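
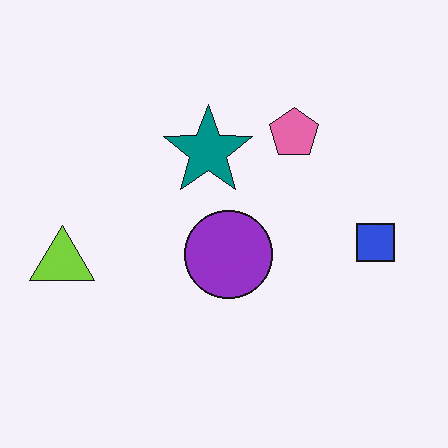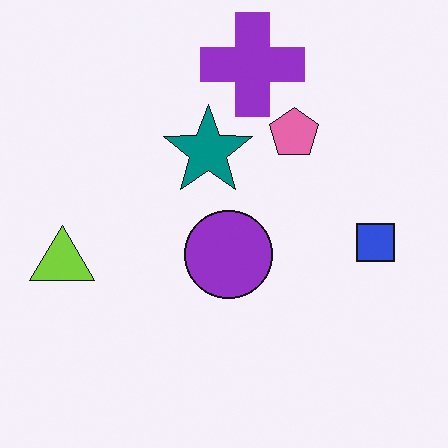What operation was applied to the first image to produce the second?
This is the original image overlaid with an additional purple cross.

A purple cross appears in the second image that is absent from the first.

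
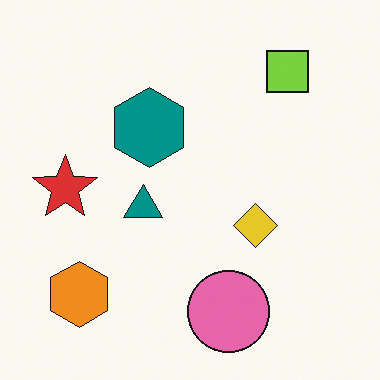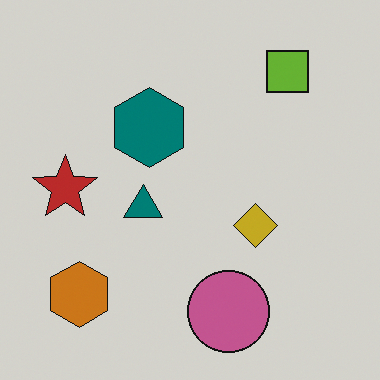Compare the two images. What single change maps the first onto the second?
The second image is the first slightly darkened.

Every pixel — background and shapes alike — is uniformly darkened.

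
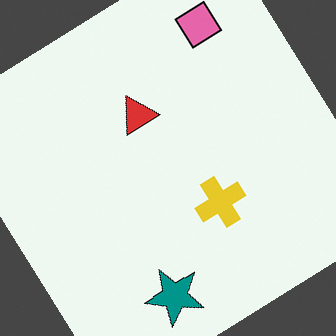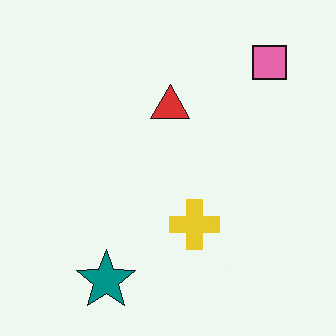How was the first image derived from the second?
The transformation is: rotated counter-clockwise by a large amount — several tens of degrees.

Every shape is tilted by the same angle and the image corners show triangular fill wedges — a whole-image rotation by a non-right angle.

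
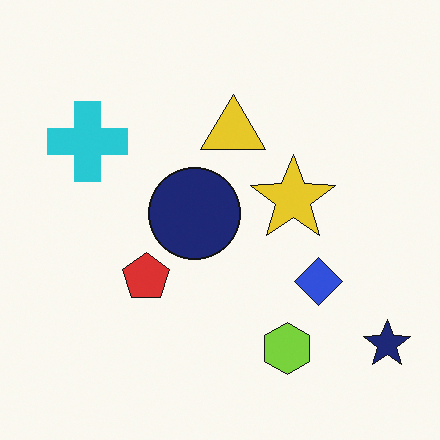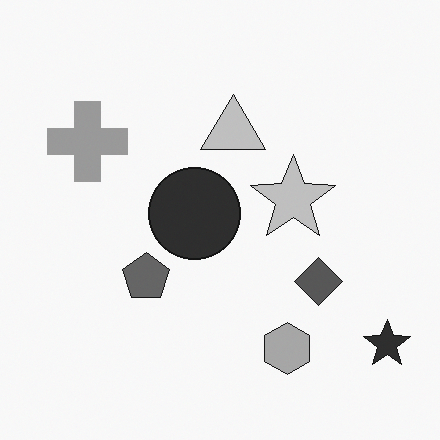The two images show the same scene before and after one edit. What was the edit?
This is the original image converted to grayscale.

All color is removed — every shape is now a shade of grey.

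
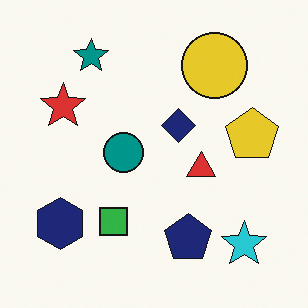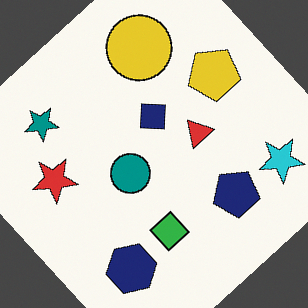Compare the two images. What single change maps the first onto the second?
The image was rotated counter-clockwise by a large amount — several tens of degrees.

Every shape is tilted by the same angle and the image corners show triangular fill wedges — a whole-image rotation by a non-right angle.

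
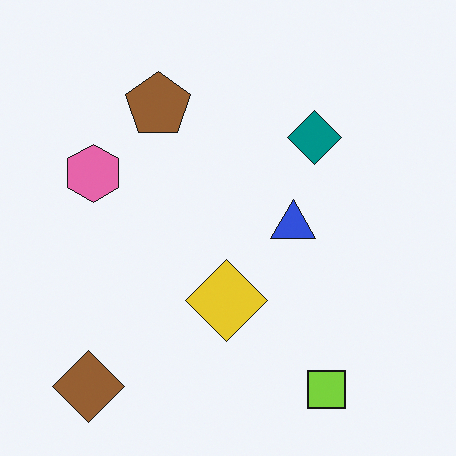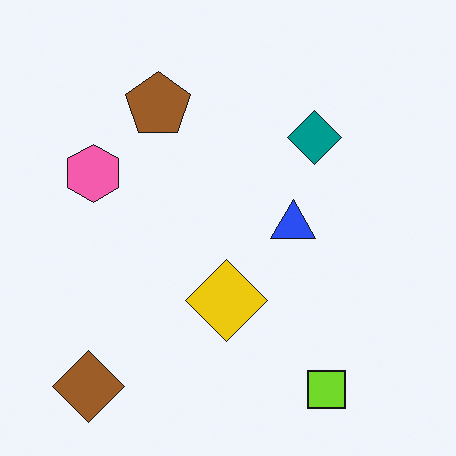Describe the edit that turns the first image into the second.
This is the original image slightly oversaturated.

All colors are more vivid — a global saturation change.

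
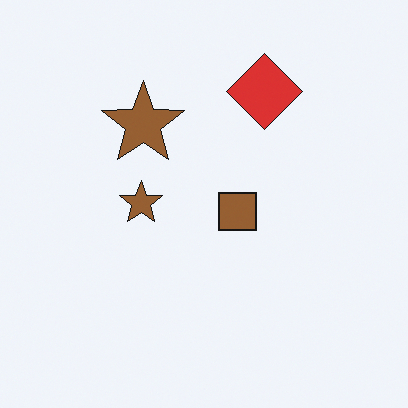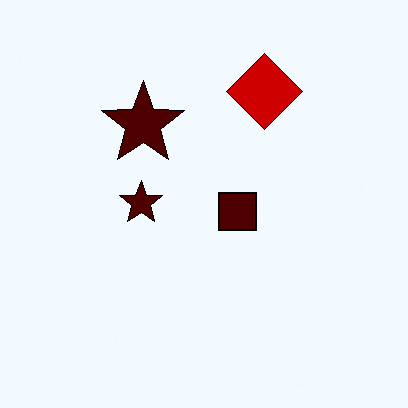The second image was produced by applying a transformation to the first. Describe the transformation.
This is the original image given much higher contrast.

Tones are pushed away from mid-grey across the whole image — a global contrast change.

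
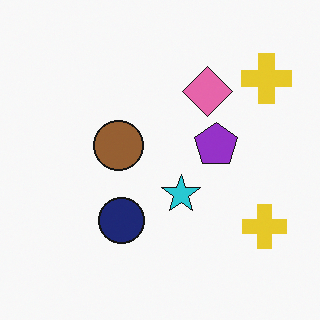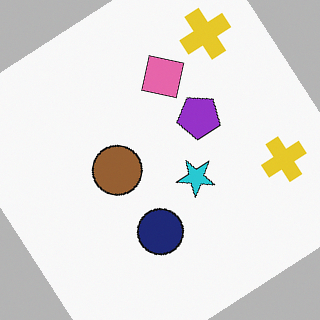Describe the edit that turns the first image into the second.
This is the original image rotated counter-clockwise by a large amount — several tens of degrees.

Every shape is tilted by the same angle and the image corners show triangular fill wedges — a whole-image rotation by a non-right angle.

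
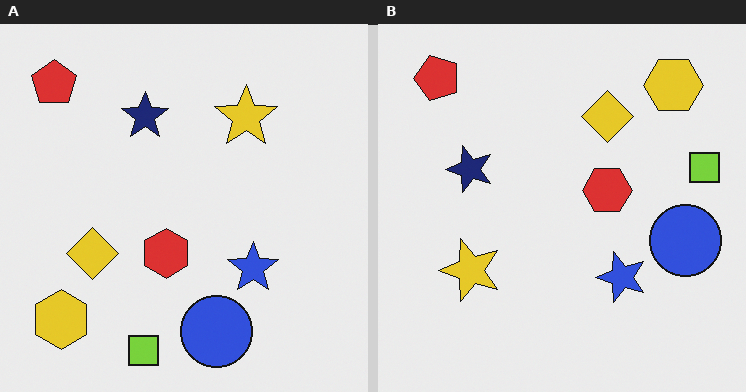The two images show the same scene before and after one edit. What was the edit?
This is the original image transposed (reflected across the top-left ↔ bottom-right diagonal).

Shapes have swapped their row and column positions — what was in the top-right is now in the bottom-left — a diagonal reflection.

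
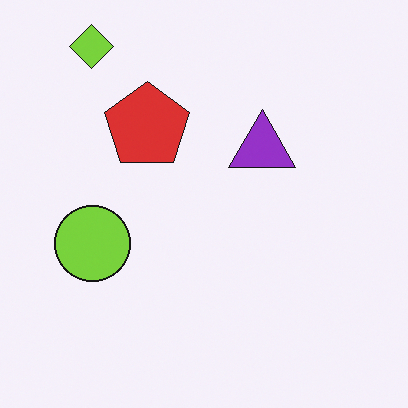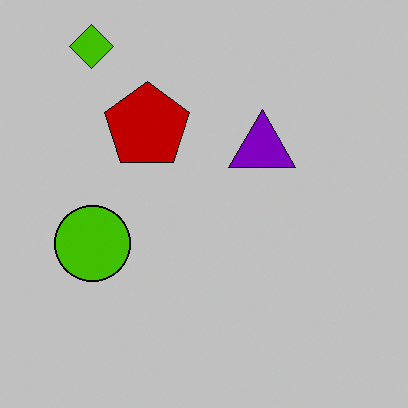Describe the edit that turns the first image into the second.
The image was aggressively posterized.

Each flat color has snapped to a coarser quantized level — most visibly, the near-white background has dropped to a flat grey.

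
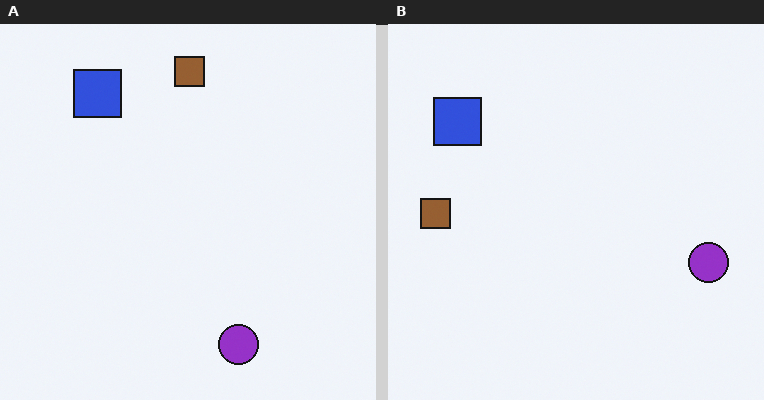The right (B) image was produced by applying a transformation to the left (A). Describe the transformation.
The right (B) image is the left (A) transposed (reflected across the top-left ↔ bottom-right diagonal).

Shapes have swapped their row and column positions — what was in the top-right is now in the bottom-left — a diagonal reflection.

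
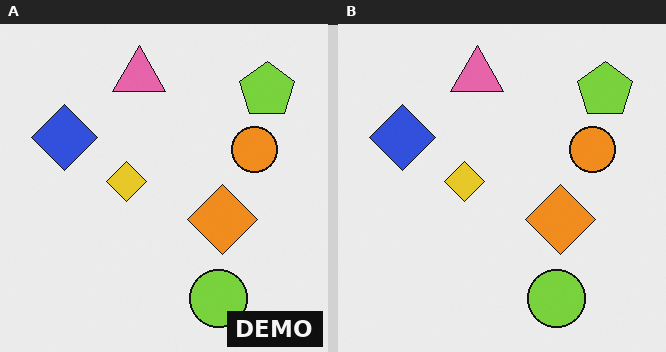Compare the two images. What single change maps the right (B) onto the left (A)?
The image was watermarked with the text "DEMO" in the lower-right corner.

A dark label reading "DEMO" appears in the lower-right corner.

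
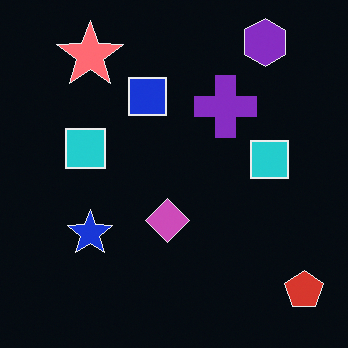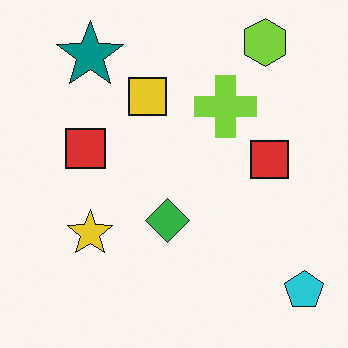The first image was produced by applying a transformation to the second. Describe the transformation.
The first image is the second color-inverted (negative).

The light background has become dark and every shape's color is its complement — a photographic negative.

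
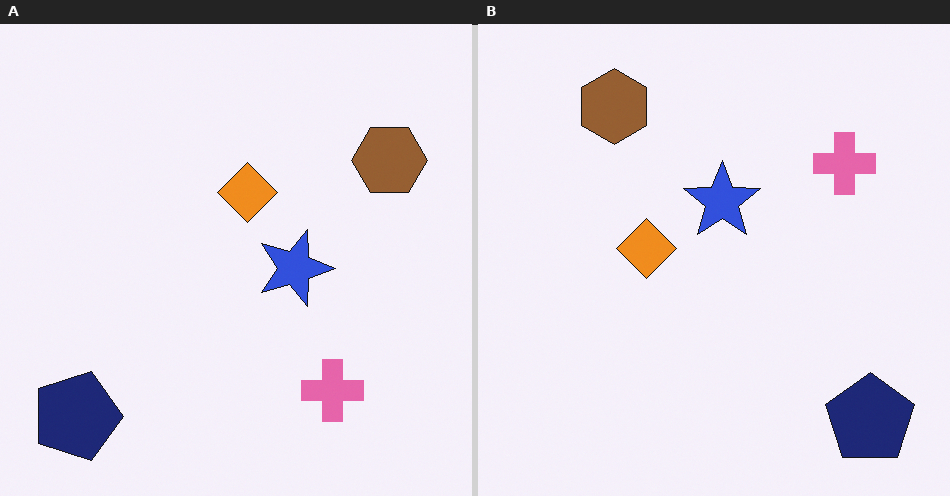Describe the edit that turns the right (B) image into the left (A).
Rotated 90° clockwise.

The navy pentagon sits in the bottom-right of the right (B) image and the bottom-left of the left (A) — consistent with a whole-image 90° clockwise rotation.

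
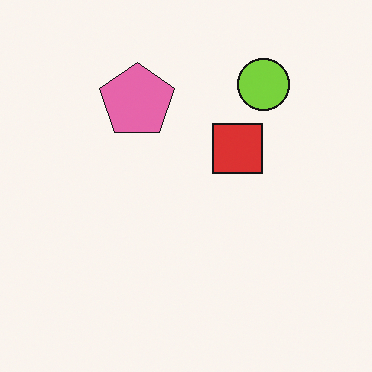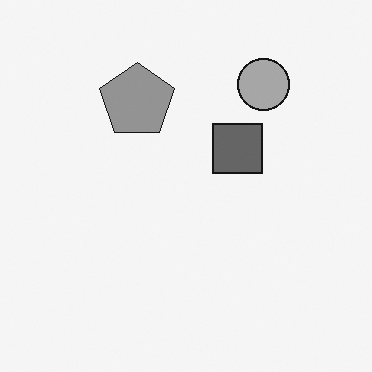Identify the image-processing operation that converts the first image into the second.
It was converted to grayscale.

All color is removed — every shape is now a shade of grey.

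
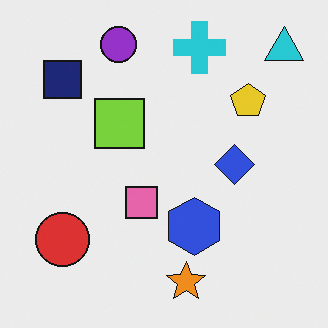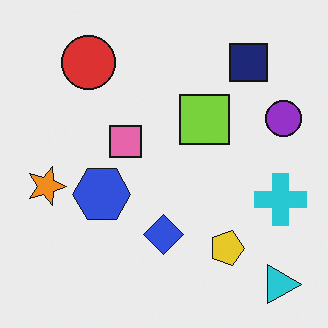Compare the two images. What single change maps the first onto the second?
It was rotated 90° clockwise.

The cyan triangle sits in the top-right of the first image and the bottom-right of the second — consistent with a whole-image 90° clockwise rotation.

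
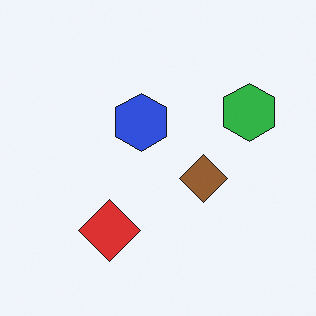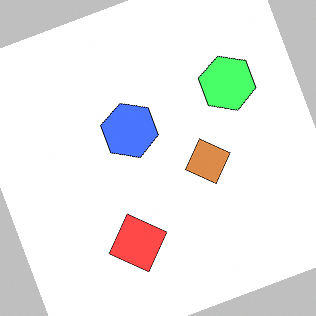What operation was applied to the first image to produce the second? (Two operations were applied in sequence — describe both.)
The transformation is: rotated counter-clockwise by a moderate amount, then noticeably brightened.

Every shape is tilted by the same angle and the image corners show triangular fill wedges — a whole-image rotation by a non-right angle. Every pixel — background and shapes alike — is uniformly brightened.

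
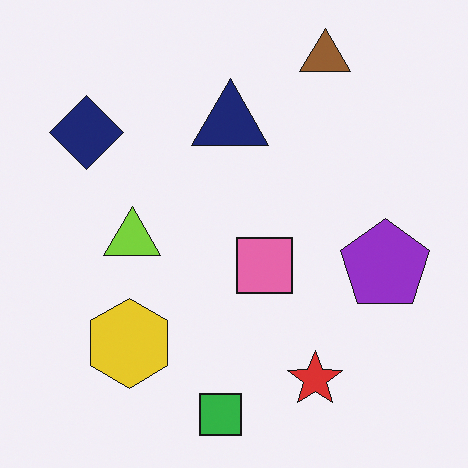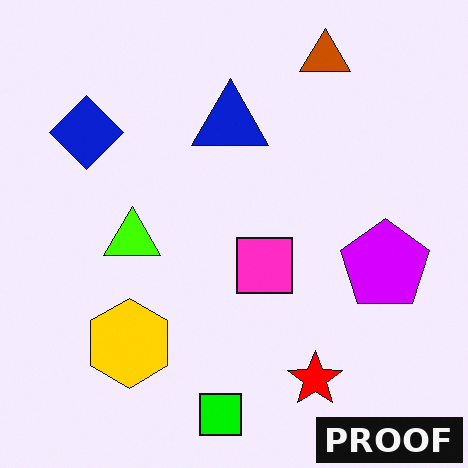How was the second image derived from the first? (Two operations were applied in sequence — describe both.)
The image was made much more vivid (saturation change), then watermarked with the text "PROOF" in the lower-right corner.

All colors are more vivid — a global saturation change. A dark label reading "PROOF" appears in the lower-right corner.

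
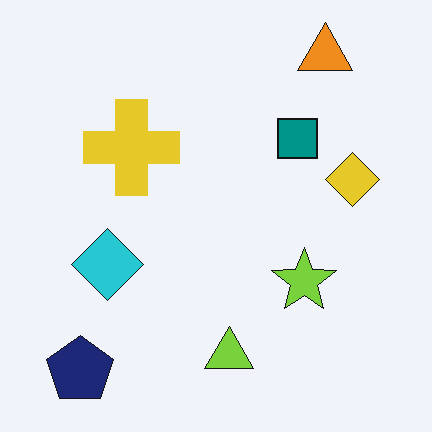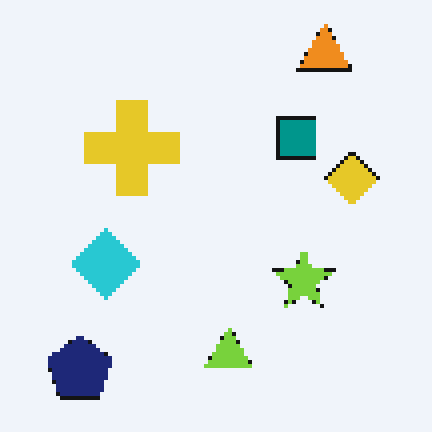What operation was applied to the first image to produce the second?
This is the original image mildly pixelated.

Shapes are reduced to large square blocks; fine edges and outlines are lost — a downscale-then-upscale (mosaic) effect.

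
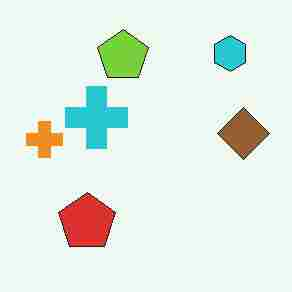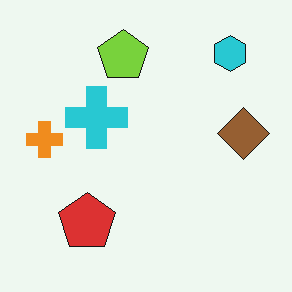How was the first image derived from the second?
This is the original image degraded with heavy JPEG compression.

Blocky 8×8 compression artifacts appear around shape edges and the flat background shows ringing — characteristic JPEG degradation.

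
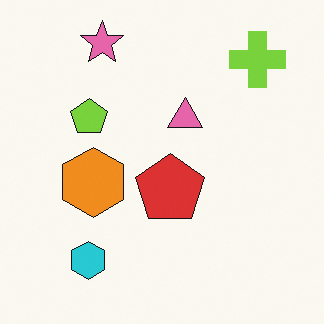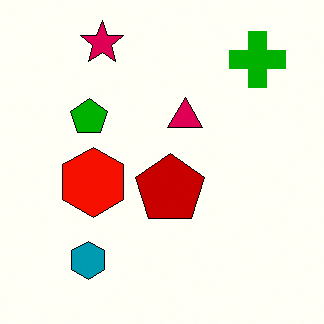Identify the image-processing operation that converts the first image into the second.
The second image is the first given much higher contrast.

Tones are pushed away from mid-grey across the whole image — a global contrast change.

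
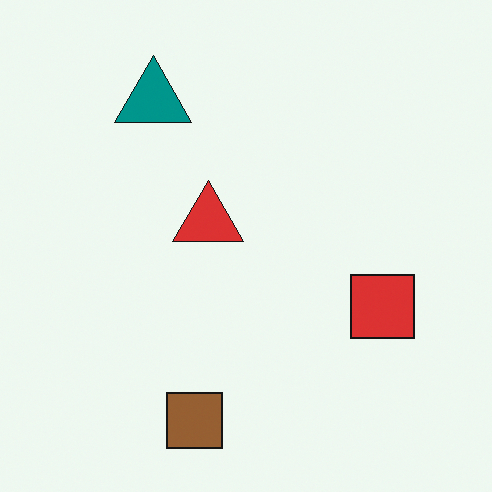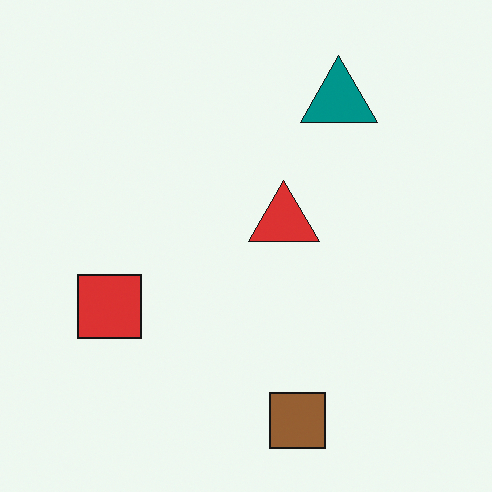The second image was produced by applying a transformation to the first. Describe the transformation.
The transformation is: flipped horizontally (left ↔ right).

The red square is in the right of the first image and the left of the second — shapes on opposite sides of the vertical midline have swapped in a mirror flip.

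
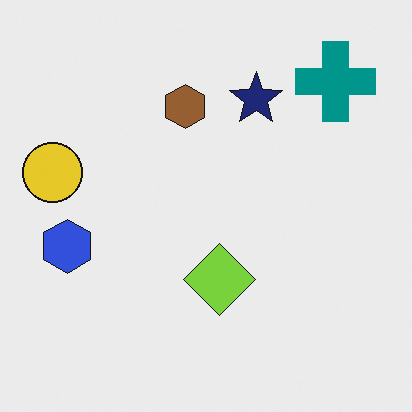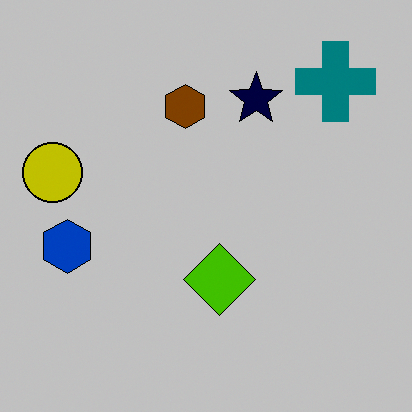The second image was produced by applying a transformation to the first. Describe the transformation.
This is the original image heavily posterized to just a handful of flat colors.

Each flat color has snapped to a coarser quantized level — most visibly, the near-white background has dropped to a flat grey.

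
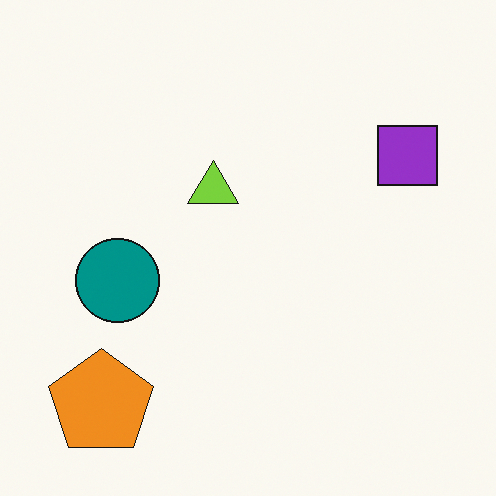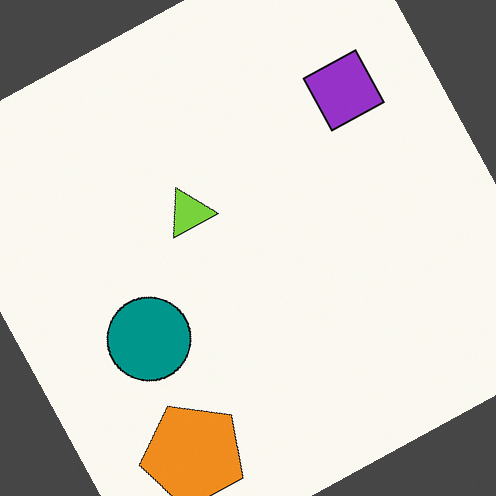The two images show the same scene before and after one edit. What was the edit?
It was rotated counter-clockwise by a moderate amount.

Every shape is tilted by the same angle and the image corners show triangular fill wedges — a whole-image rotation by a non-right angle.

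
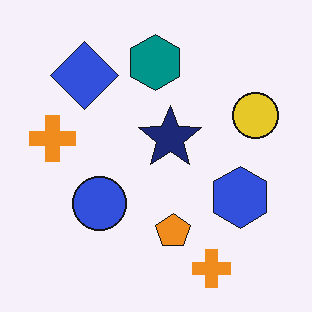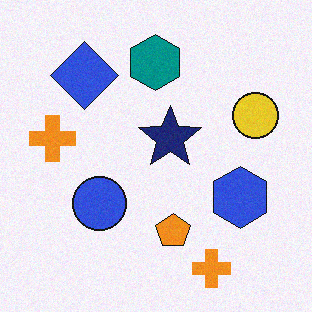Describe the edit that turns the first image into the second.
The second image is the first degraded with light additive noise.

Random speckle covers the whole image, including the flat background.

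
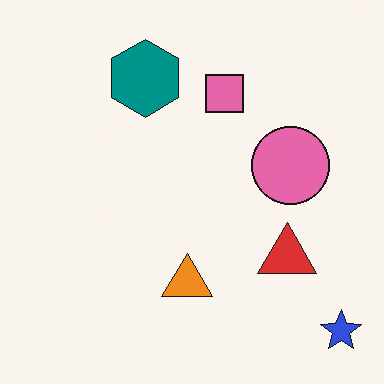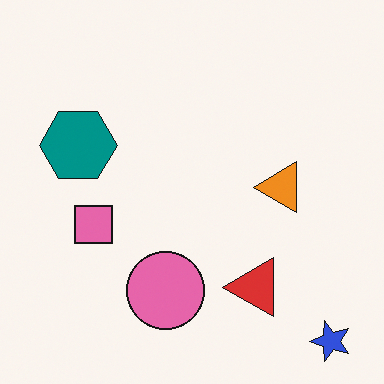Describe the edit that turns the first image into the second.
Transposed (reflected across the top-left ↔ bottom-right diagonal).

Shapes have swapped their row and column positions — what was in the top-right is now in the bottom-left — a diagonal reflection.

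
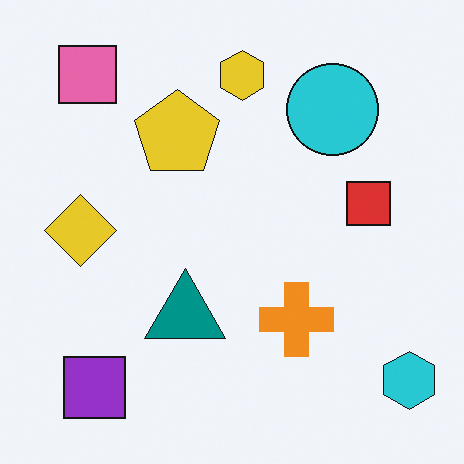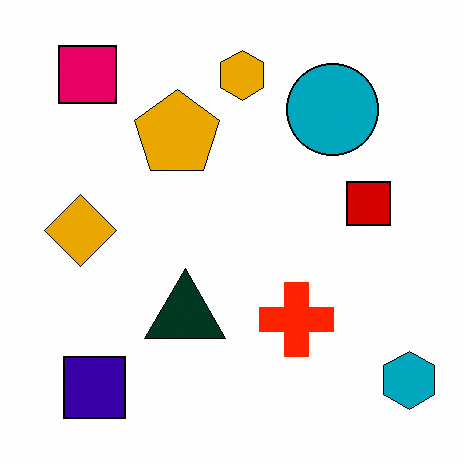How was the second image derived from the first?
The image was given much higher contrast.

Tones are pushed away from mid-grey across the whole image — a global contrast change.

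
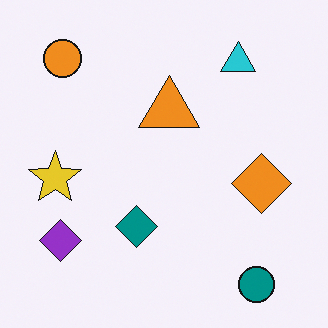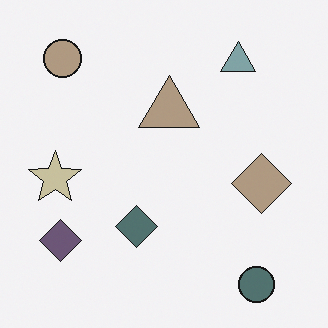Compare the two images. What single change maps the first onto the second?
Heavily desaturated.

All colors are more muted and greyish — a global saturation change.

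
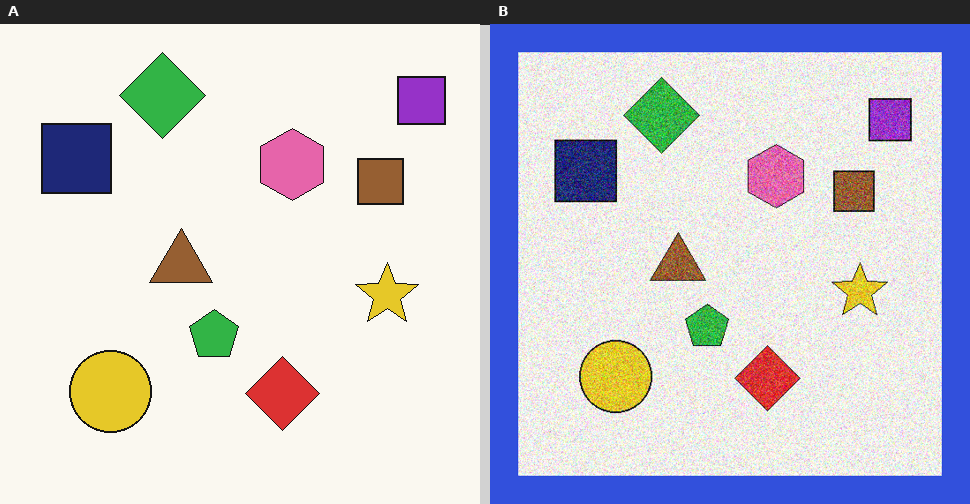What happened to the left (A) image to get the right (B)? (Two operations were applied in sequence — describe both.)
Degraded with a thick layer of grain, then framed with a blue border.

Random speckle covers the whole image, including the flat background. A solid blue frame runs around the edge of the right (B) image, with the content slightly shrunk inside it.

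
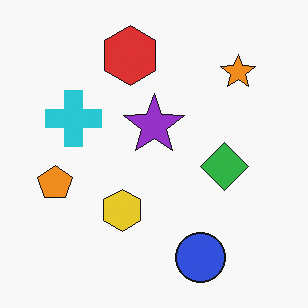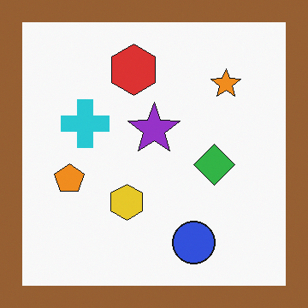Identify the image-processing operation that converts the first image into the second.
Framed with a brown border.

A solid brown frame runs around the edge of the second image, with the content slightly shrunk inside it.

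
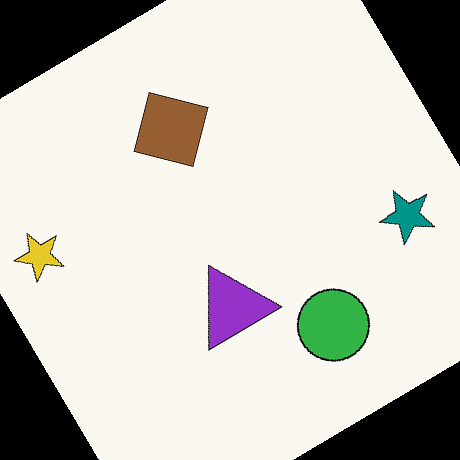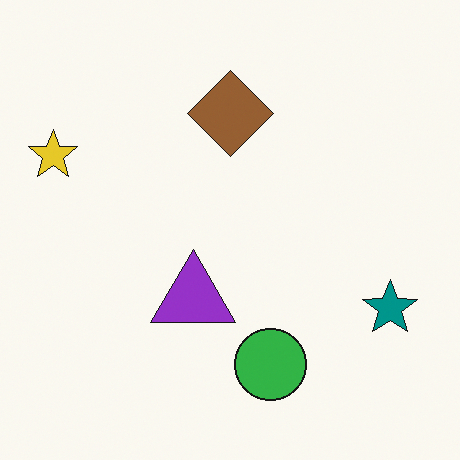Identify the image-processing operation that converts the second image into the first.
It was rotated counter-clockwise by a large amount — several tens of degrees.

Every shape is tilted by the same angle and the image corners show triangular fill wedges — a whole-image rotation by a non-right angle.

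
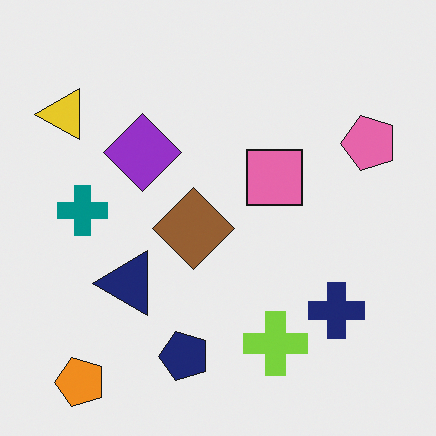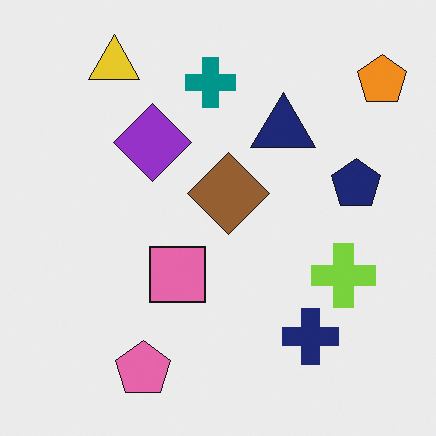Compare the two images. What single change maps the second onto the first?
It was transposed (reflected across the top-left ↔ bottom-right diagonal).

Shapes have swapped their row and column positions — what was in the top-right is now in the bottom-left — a diagonal reflection.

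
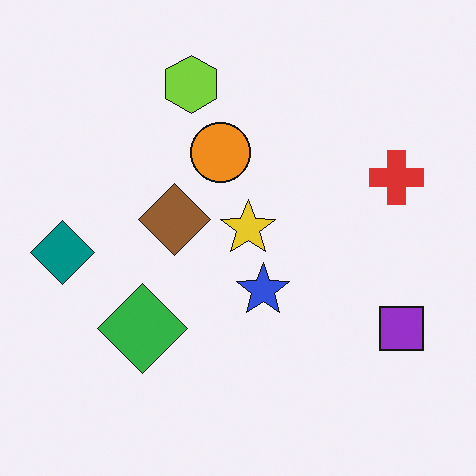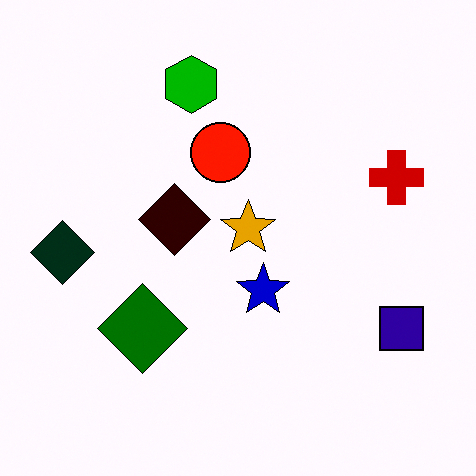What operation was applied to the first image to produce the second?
This is the original image given much higher contrast.

Tones are pushed away from mid-grey across the whole image — a global contrast change.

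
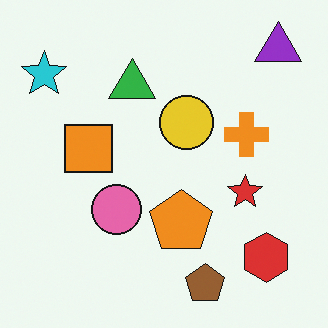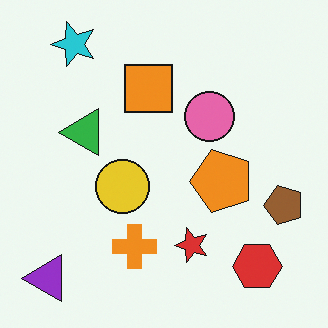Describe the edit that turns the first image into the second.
The second image is the first transposed (reflected across the top-left ↔ bottom-right diagonal).

Shapes have swapped their row and column positions — what was in the top-right is now in the bottom-left — a diagonal reflection.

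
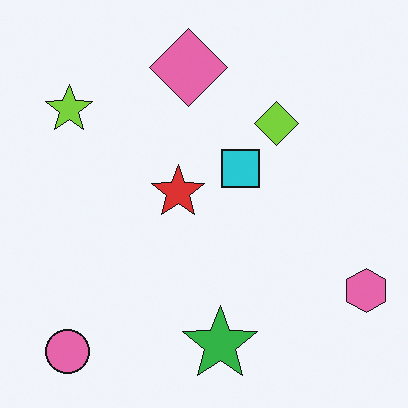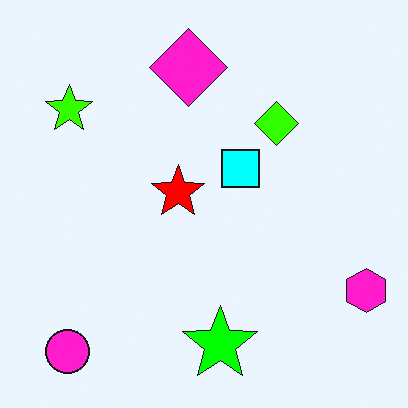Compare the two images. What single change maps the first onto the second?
The image was heavily oversaturated.

All colors are more vivid — a global saturation change.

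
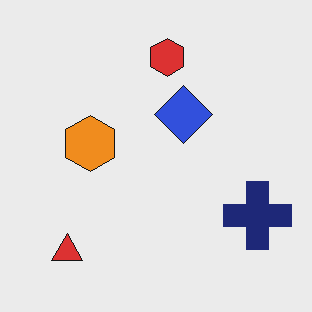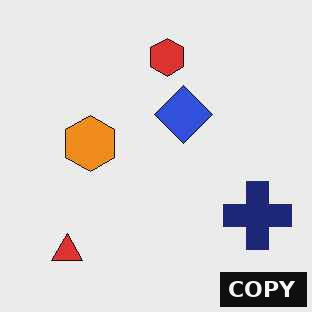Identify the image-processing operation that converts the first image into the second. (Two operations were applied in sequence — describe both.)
It was given moderate JPEG compression, then watermarked with the text "COPY" in the lower-right corner.

Blocky 8×8 compression artifacts appear around shape edges and the flat background shows ringing — characteristic JPEG degradation. A dark label reading "COPY" appears in the lower-right corner.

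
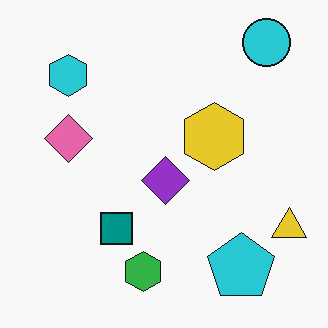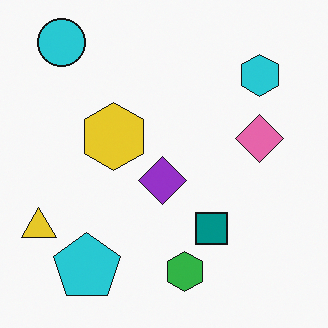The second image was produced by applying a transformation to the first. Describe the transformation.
This is the original image flipped horizontally (left ↔ right).

The yellow triangle is in the bottom-right of the first image and the bottom-left of the second — shapes on opposite sides of the vertical midline have swapped in a mirror flip.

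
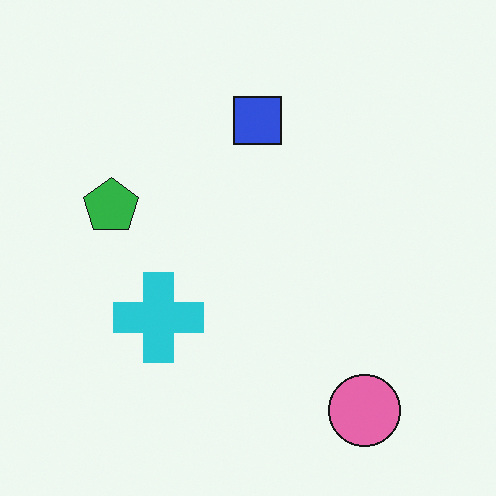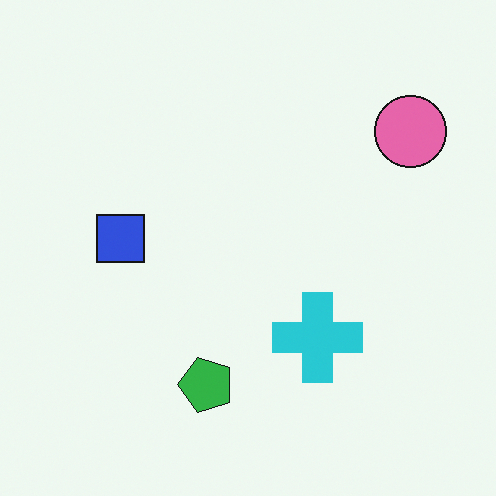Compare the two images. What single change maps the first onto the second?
Rotated 90° counter-clockwise.

The pink circle sits in the bottom-right of the first image and the top-right of the second — consistent with a whole-image 90° counter-clockwise rotation.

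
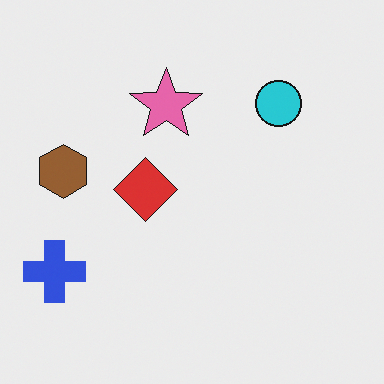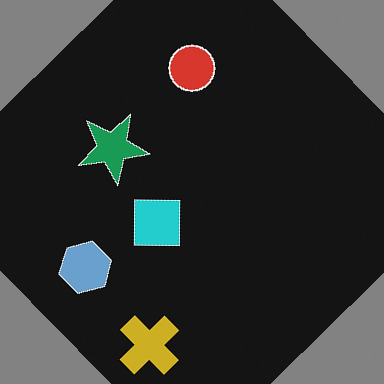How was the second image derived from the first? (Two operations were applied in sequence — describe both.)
It was color-inverted (negative), then rotated counter-clockwise by a large amount — several tens of degrees.

The light background has become dark and every shape's color is its complement — a photographic negative. Every shape is tilted by the same angle and the image corners show triangular fill wedges — a whole-image rotation by a non-right angle.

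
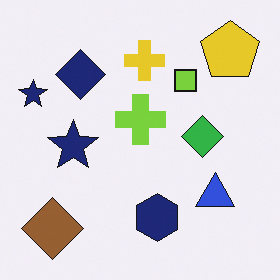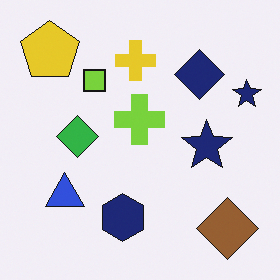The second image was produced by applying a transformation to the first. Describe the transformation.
It was flipped horizontally (left ↔ right).

The yellow pentagon is in the top-right of the first image and the top-left of the second — shapes on opposite sides of the vertical midline have swapped in a mirror flip.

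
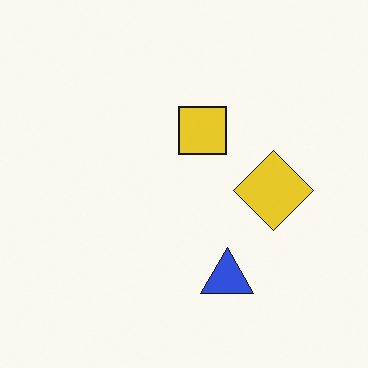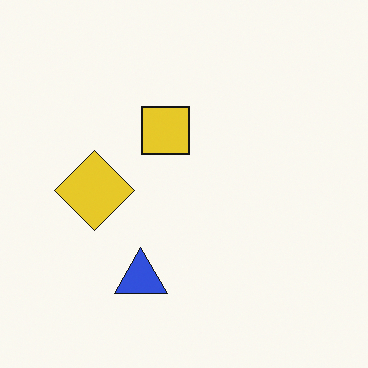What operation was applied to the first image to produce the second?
This is the original image flipped horizontally (left ↔ right).

The yellow diamond is in the right of the first image and the left of the second — shapes on opposite sides of the vertical midline have swapped in a mirror flip.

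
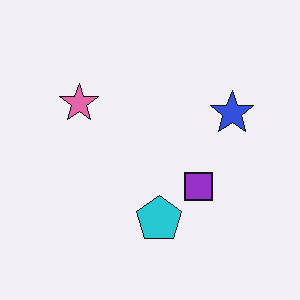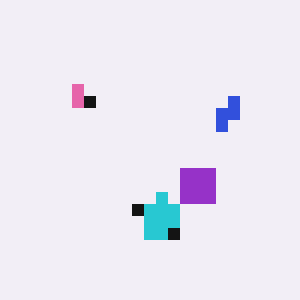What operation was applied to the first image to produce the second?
The image was coarsely pixelated.

Shapes are reduced to large square blocks; fine edges and outlines are lost — a downscale-then-upscale (mosaic) effect.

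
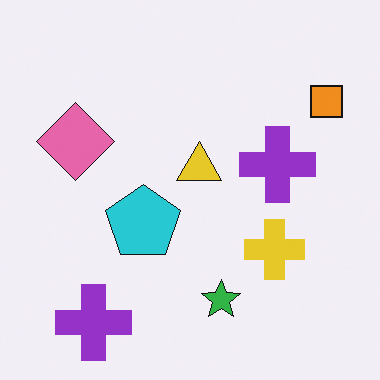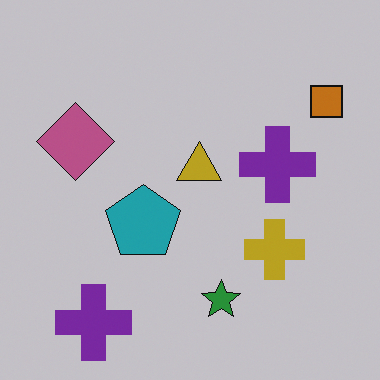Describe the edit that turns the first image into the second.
Darkened a little.

Every pixel — background and shapes alike — is uniformly darkened.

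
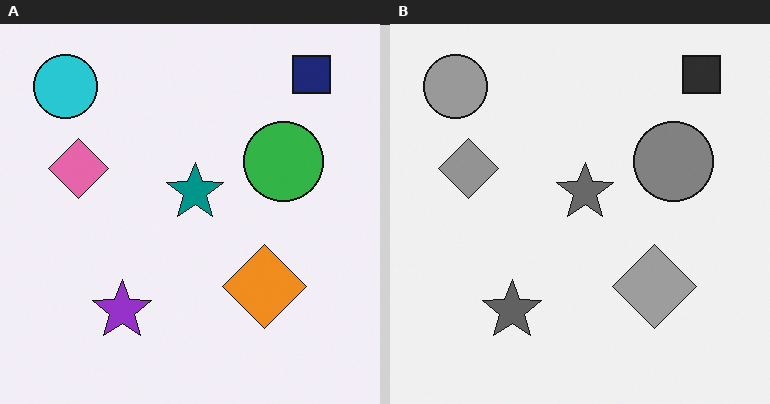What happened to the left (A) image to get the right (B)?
It was converted to grayscale.

All color is removed — every shape is now a shade of grey.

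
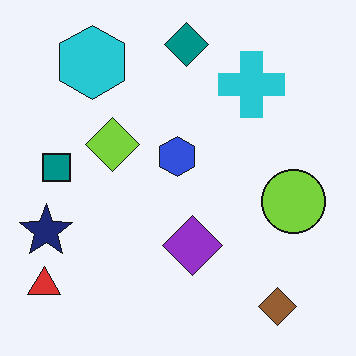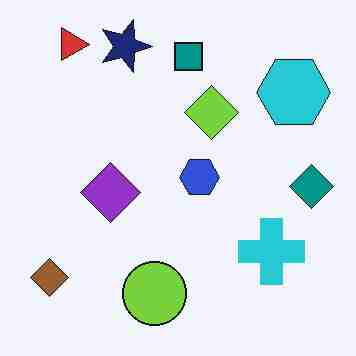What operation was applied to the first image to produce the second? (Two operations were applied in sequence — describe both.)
This is the original image rotated 90° clockwise, then degraded with heavy JPEG compression.

The red triangle sits in the bottom-left of the first image and the top-left of the second — consistent with a whole-image 90° clockwise rotation. Blocky 8×8 compression artifacts appear around shape edges and the flat background shows ringing — characteristic JPEG degradation.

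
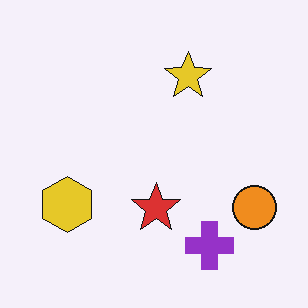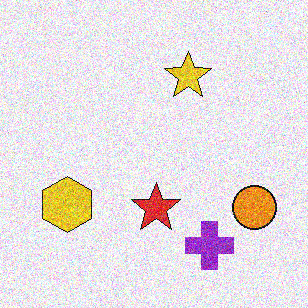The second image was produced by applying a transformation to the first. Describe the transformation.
It was degraded with heavy additive noise.

Random speckle covers the whole image, including the flat background.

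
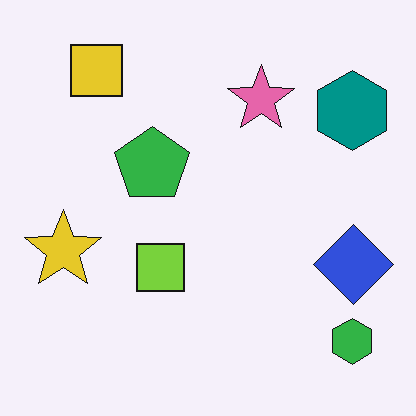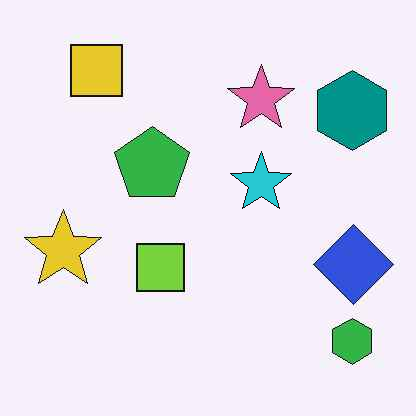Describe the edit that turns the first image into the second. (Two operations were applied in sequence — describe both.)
The second image is the first given moderate JPEG compression, then overlaid with an additional cyan star.

Blocky 8×8 compression artifacts appear around shape edges and the flat background shows ringing — characteristic JPEG degradation. A cyan star appears in the second image that is absent from the first.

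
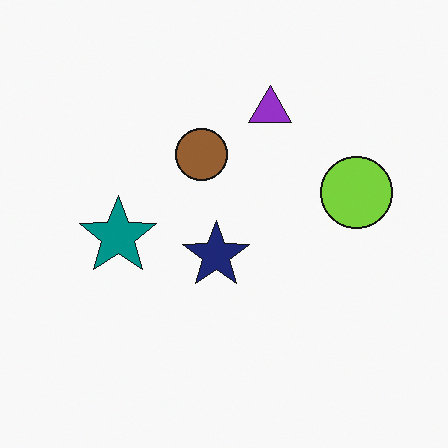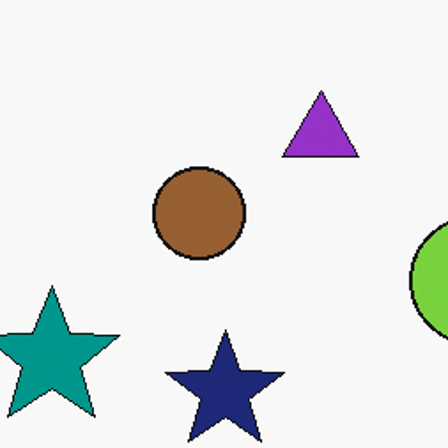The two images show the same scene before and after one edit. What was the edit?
It was cropped to a noticeably smaller region and rescaled.

The visible shapes are larger and the field of view is narrower; shapes near the original edges may be partly or wholly outside the frame — a crop-and-rescale.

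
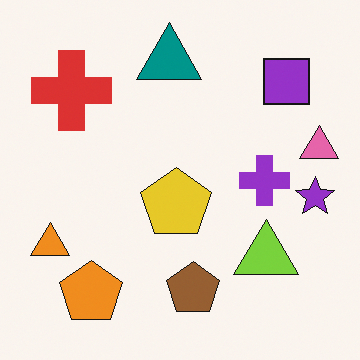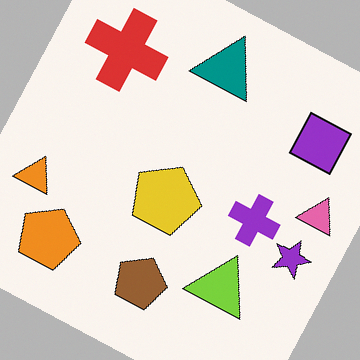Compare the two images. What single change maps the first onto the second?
The transformation is: rotated clockwise by a clearly visible amount.

Every shape is tilted by the same angle and the image corners show triangular fill wedges — a whole-image rotation by a non-right angle.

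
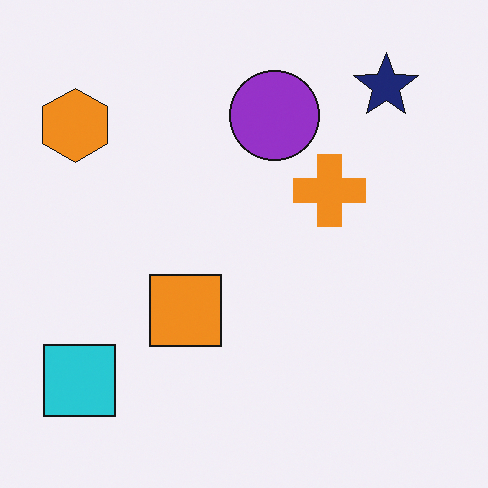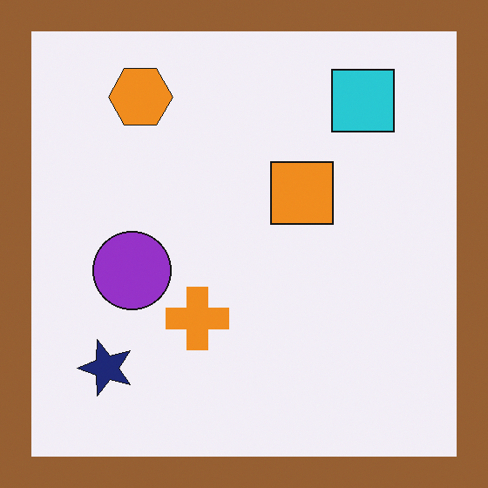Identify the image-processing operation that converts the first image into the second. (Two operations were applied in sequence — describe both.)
It was transposed (reflected across the top-left ↔ bottom-right diagonal), then framed with a brown border.

Shapes have swapped their row and column positions — what was in the top-right is now in the bottom-left — a diagonal reflection. A solid brown frame runs around the edge of the second image, with the content slightly shrunk inside it.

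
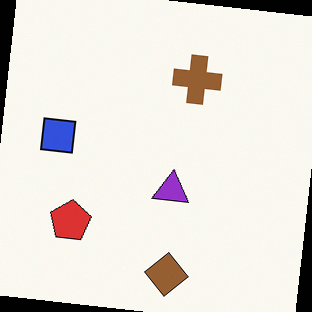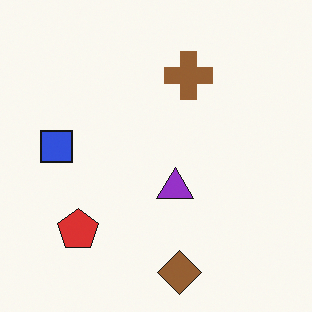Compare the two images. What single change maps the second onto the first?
It was rotated clockwise by a few degrees.

Every shape is tilted by the same angle and the image corners show triangular fill wedges — a whole-image rotation by a non-right angle.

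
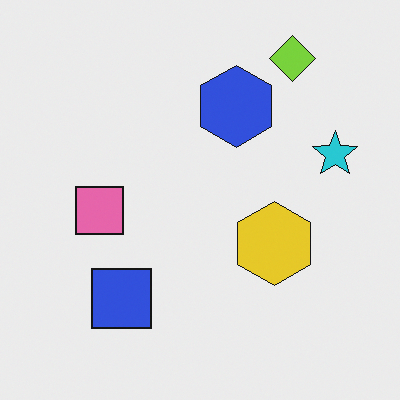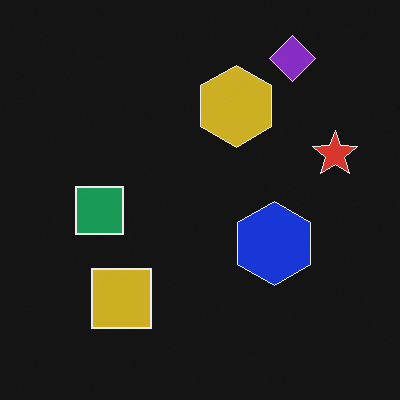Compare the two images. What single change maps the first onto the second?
It was color-inverted (negative).

The light background has become dark and every shape's color is its complement — a photographic negative.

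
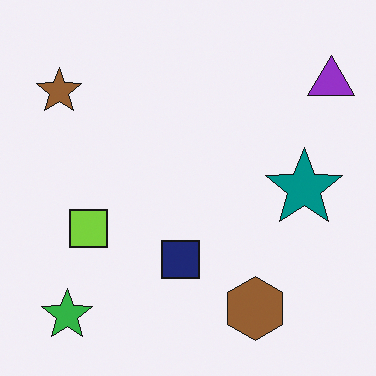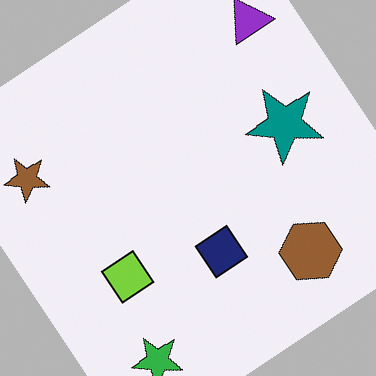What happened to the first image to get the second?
This is the original image rotated counter-clockwise by a large amount — several tens of degrees.

Every shape is tilted by the same angle and the image corners show triangular fill wedges — a whole-image rotation by a non-right angle.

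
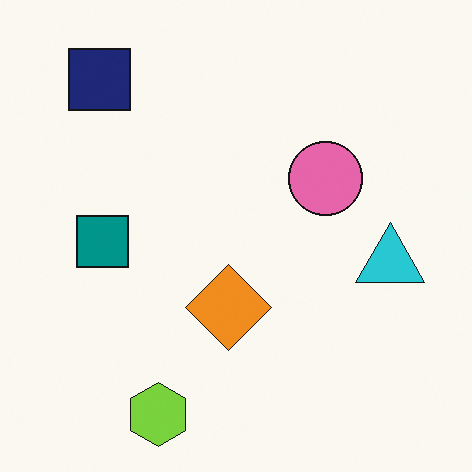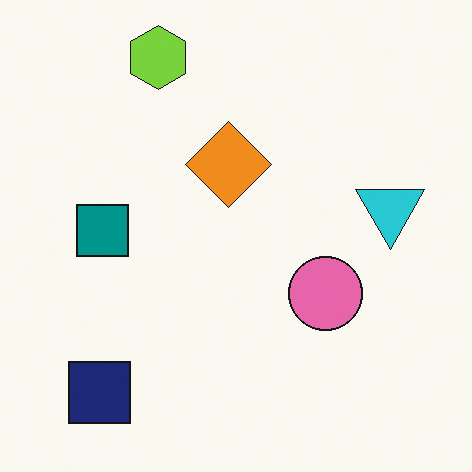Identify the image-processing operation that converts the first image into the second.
The transformation is: flipped vertically (top ↔ bottom).

The lime hexagon is in the bottom of the first image and the top of the second — shapes on opposite sides of the horizontal midline have swapped in a mirror flip.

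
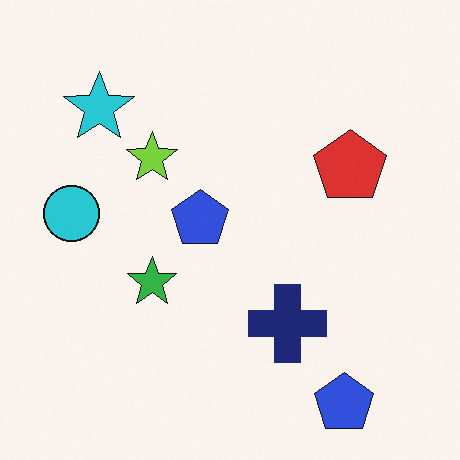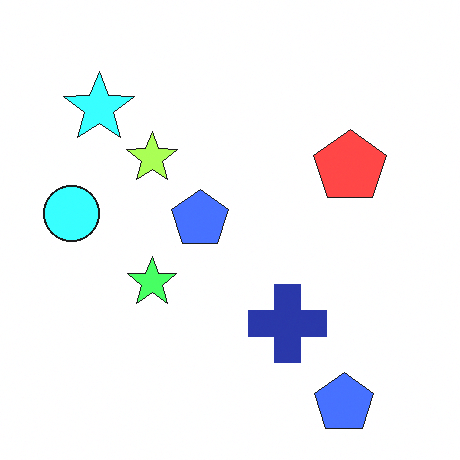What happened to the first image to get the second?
The second image is the first brightened a lot.

Every pixel — background and shapes alike — is uniformly brightened.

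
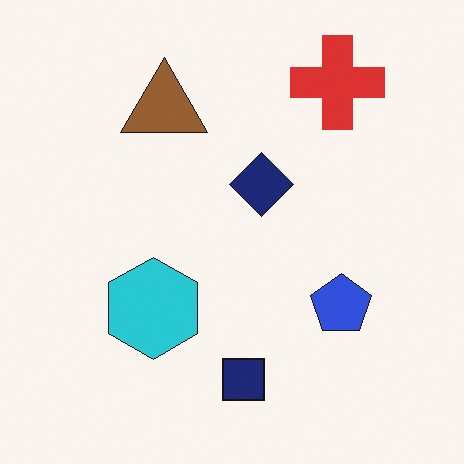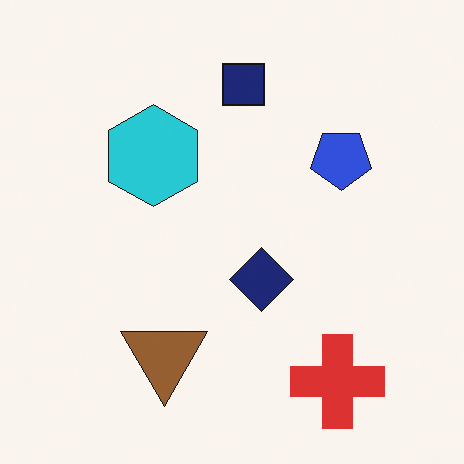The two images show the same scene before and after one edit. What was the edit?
The second image is the first flipped vertically (top ↔ bottom).

The red cross is in the top-right of the first image and the bottom-right of the second — shapes on opposite sides of the horizontal midline have swapped in a mirror flip.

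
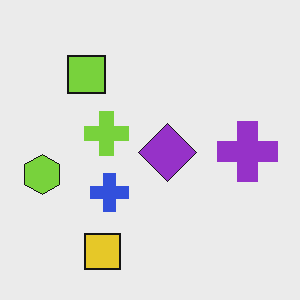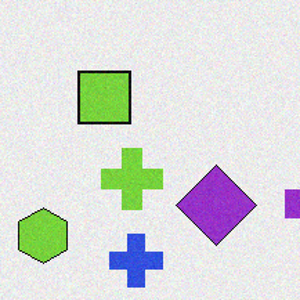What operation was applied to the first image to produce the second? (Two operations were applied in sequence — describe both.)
The second image is the first degraded with a light layer of grain, then cropped slightly and scaled back up.

Random speckle covers the whole image, including the flat background. The visible shapes are larger and the field of view is narrower; shapes near the original edges may be partly or wholly outside the frame — a crop-and-rescale.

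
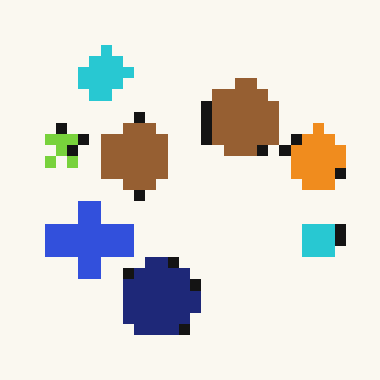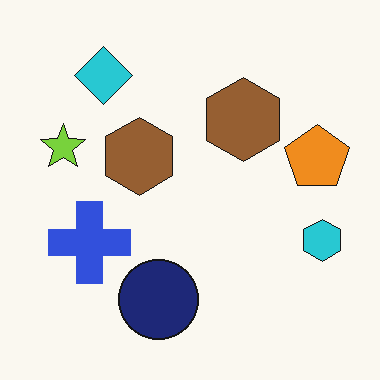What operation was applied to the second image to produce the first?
The transformation is: heavily pixelated into large blocks.

Shapes are reduced to large square blocks; fine edges and outlines are lost — a downscale-then-upscale (mosaic) effect.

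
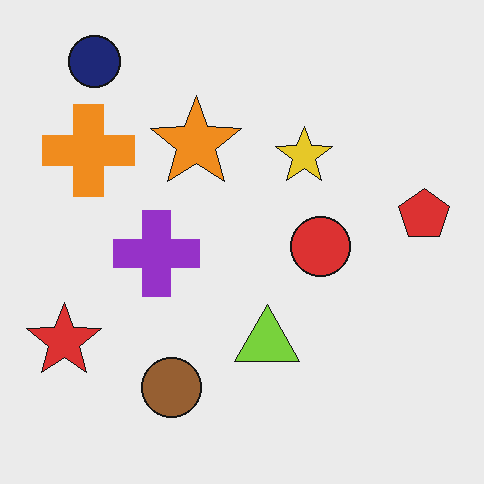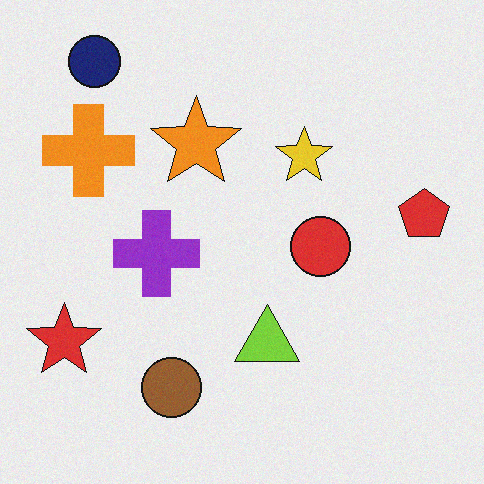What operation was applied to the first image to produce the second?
The image was degraded with subtle gaussian noise.

Random speckle covers the whole image, including the flat background.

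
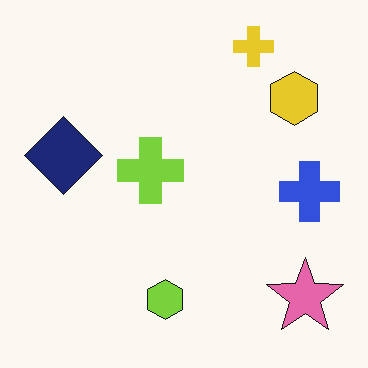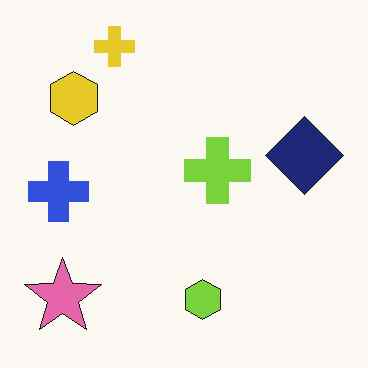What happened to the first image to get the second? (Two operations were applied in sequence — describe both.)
It was flipped horizontally (left ↔ right), then given moderate JPEG compression.

The blue cross is in the right of the first image and the left of the second — shapes on opposite sides of the vertical midline have swapped in a mirror flip. Blocky 8×8 compression artifacts appear around shape edges and the flat background shows ringing — characteristic JPEG degradation.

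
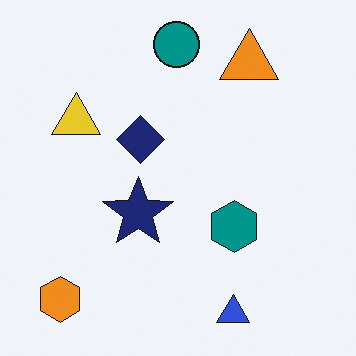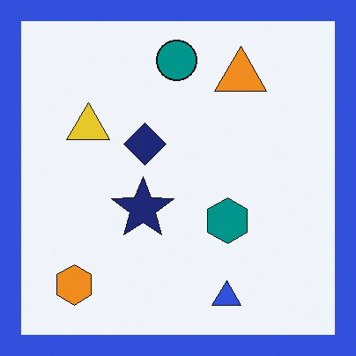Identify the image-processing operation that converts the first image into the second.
Framed with a blue border.

A solid blue frame runs around the edge of the second image, with the content slightly shrunk inside it.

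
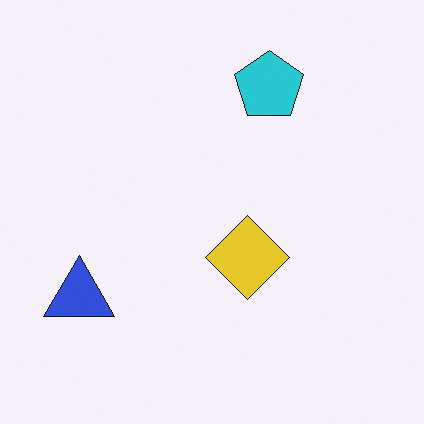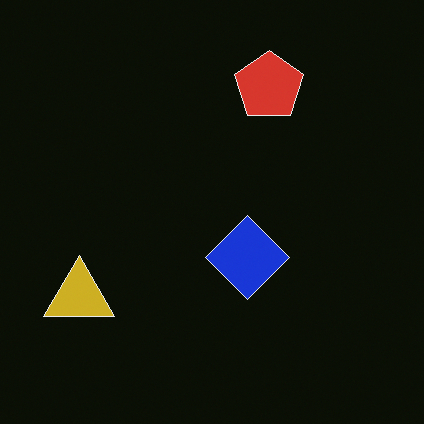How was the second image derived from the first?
This is the original image color-inverted (negative).

The light background has become dark and every shape's color is its complement — a photographic negative.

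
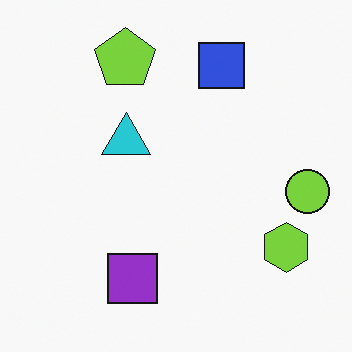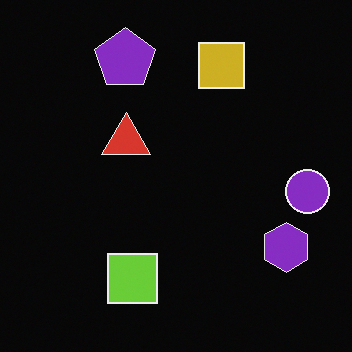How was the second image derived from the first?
The transformation is: color-inverted (negative).

The light background has become dark and every shape's color is its complement — a photographic negative.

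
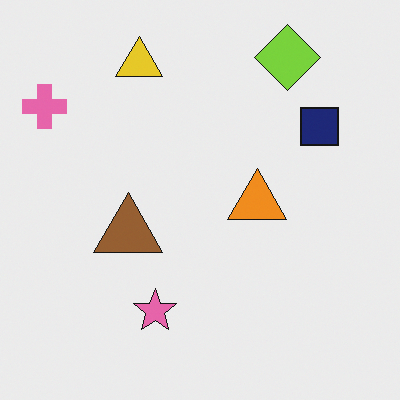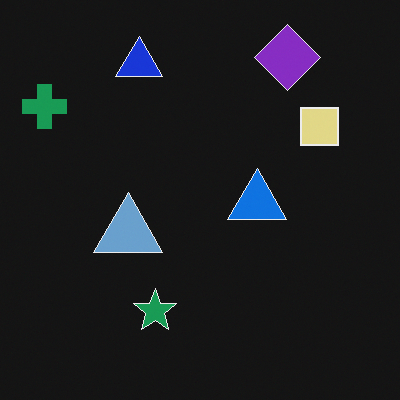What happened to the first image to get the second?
The second image is the first color-inverted (negative).

The light background has become dark and every shape's color is its complement — a photographic negative.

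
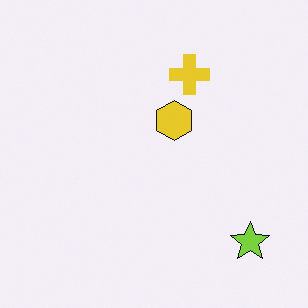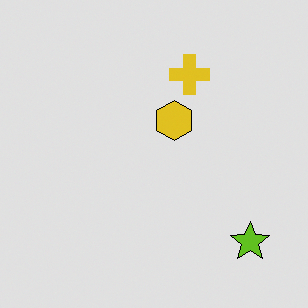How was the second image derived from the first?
The second image is the first moderately posterized.

Each flat color has snapped to a coarser quantized level — most visibly, the near-white background has dropped to a flat grey.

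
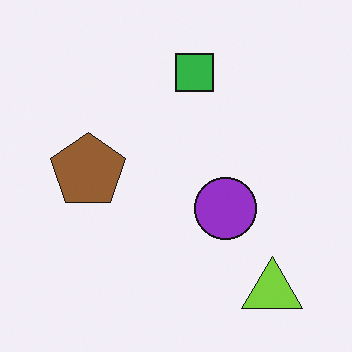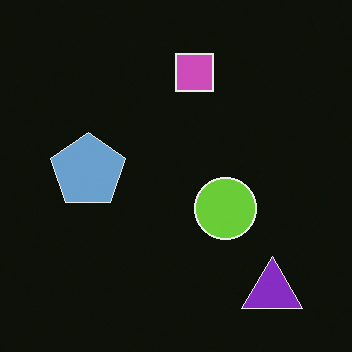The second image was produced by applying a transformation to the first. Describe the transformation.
It was color-inverted (negative).

The light background has become dark and every shape's color is its complement — a photographic negative.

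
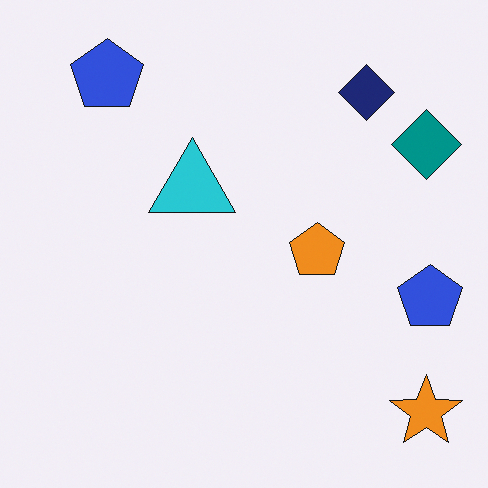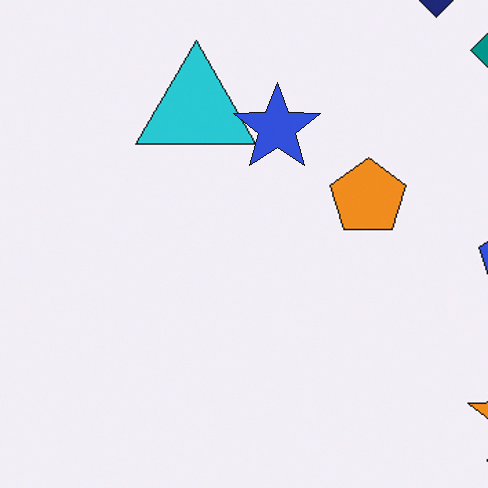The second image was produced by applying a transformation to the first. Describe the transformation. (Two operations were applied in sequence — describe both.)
The transformation is: cropped slightly and scaled back up, then overlaid with an additional blue star.

The visible shapes are larger and the field of view is narrower; shapes near the original edges may be partly or wholly outside the frame — a crop-and-rescale. A blue star appears in the second image that is absent from the first.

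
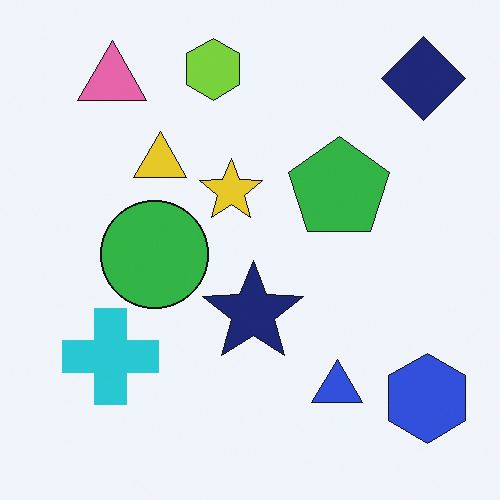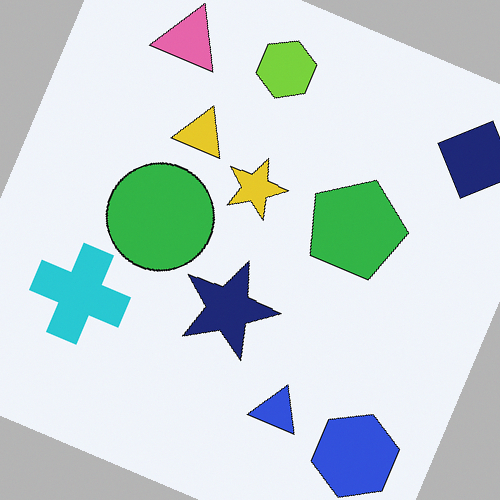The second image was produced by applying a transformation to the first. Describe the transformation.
The image was rotated clockwise by a clearly visible amount.

Every shape is tilted by the same angle and the image corners show triangular fill wedges — a whole-image rotation by a non-right angle.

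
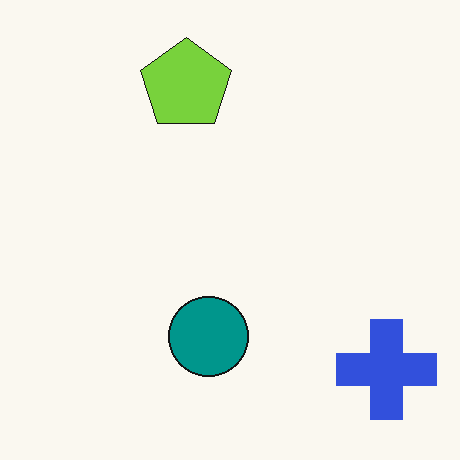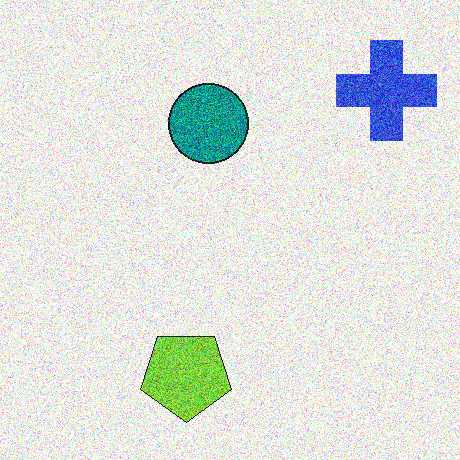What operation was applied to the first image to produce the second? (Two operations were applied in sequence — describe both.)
This is the original image flipped vertically (top ↔ bottom), then degraded with a thick layer of grain.

The lime pentagon is in the top of the first image and the bottom of the second — shapes on opposite sides of the horizontal midline have swapped in a mirror flip. Random speckle covers the whole image, including the flat background.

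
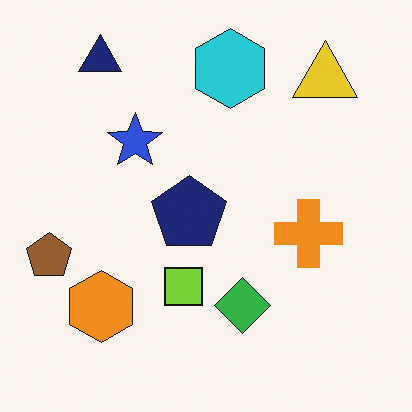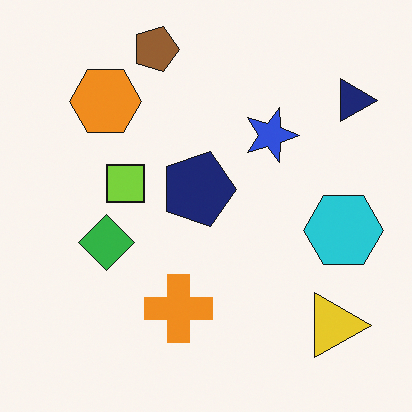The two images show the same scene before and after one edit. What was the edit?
Rotated 90° clockwise.

The navy triangle sits in the top-left of the first image and the top-right of the second — consistent with a whole-image 90° clockwise rotation.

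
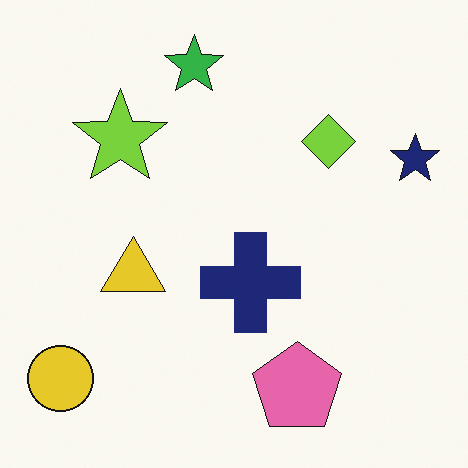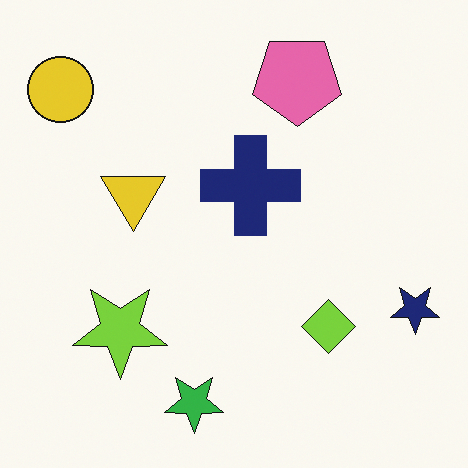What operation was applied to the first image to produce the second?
This is the original image flipped vertically (top ↔ bottom).

The green star is in the top of the first image and the bottom of the second — shapes on opposite sides of the horizontal midline have swapped in a mirror flip.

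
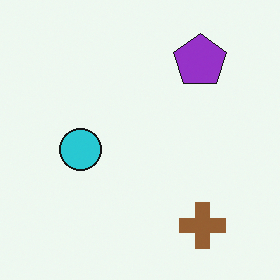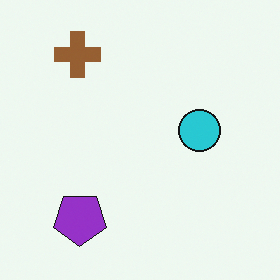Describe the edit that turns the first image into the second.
The second image is the first rotated 180°.

The brown cross sits in the bottom-right of the first image and the top-left of the second — consistent with a whole-image 180° rotation.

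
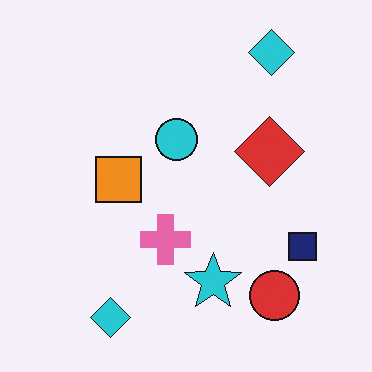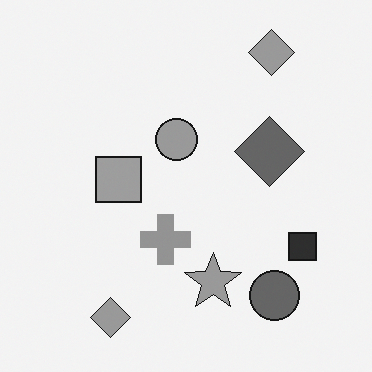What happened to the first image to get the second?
The second image is the first converted to grayscale.

All color is removed — every shape is now a shade of grey.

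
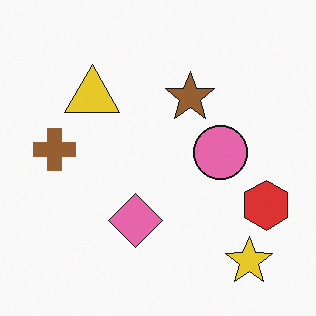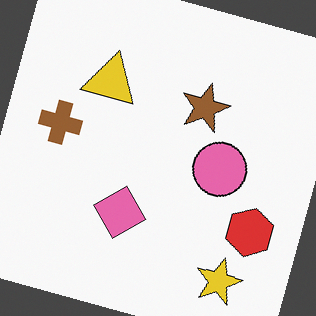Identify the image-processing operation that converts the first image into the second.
Rotated clockwise by a moderate amount.

Every shape is tilted by the same angle and the image corners show triangular fill wedges — a whole-image rotation by a non-right angle.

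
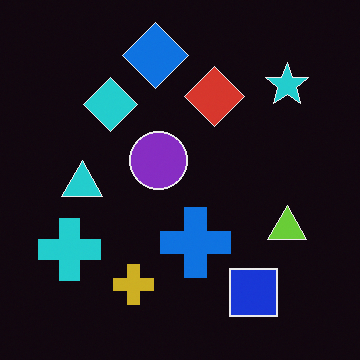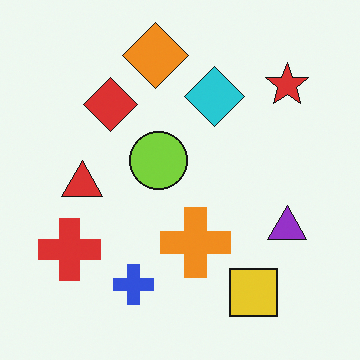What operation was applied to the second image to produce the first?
The transformation is: color-inverted (negative).

The light background has become dark and every shape's color is its complement — a photographic negative.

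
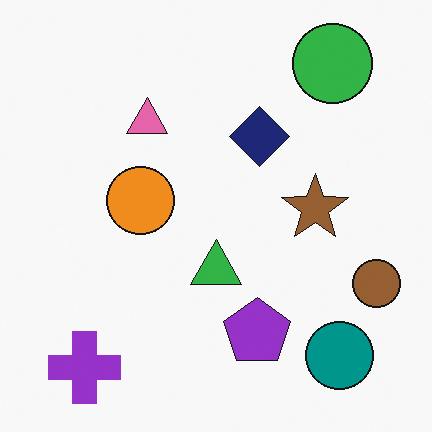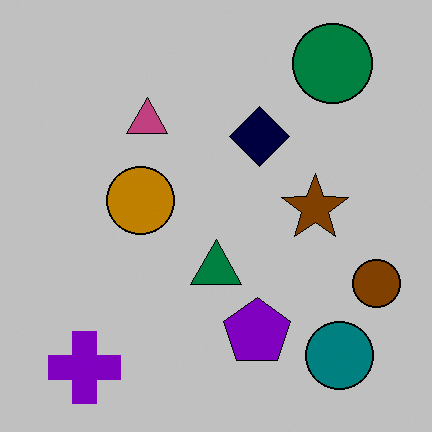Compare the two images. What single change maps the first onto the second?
The transformation is: aggressively posterized.

Each flat color has snapped to a coarser quantized level — most visibly, the near-white background has dropped to a flat grey.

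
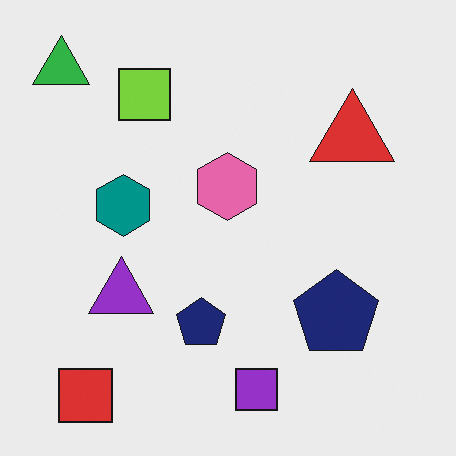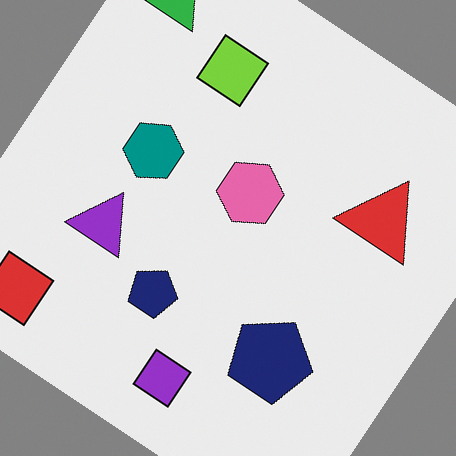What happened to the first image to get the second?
The image was rotated clockwise by a large amount — several tens of degrees.

Every shape is tilted by the same angle and the image corners show triangular fill wedges — a whole-image rotation by a non-right angle.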